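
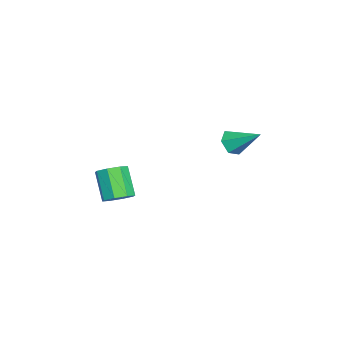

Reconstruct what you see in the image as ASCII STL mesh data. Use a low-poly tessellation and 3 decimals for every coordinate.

solid 
facet normal -0.274 -0.779 -0.564
outer loop
vertex 2.845 2.91 0.497
vertex 2.495 3.225 0.232
vertex 3.003 3.175 0.054
endloop
endfacet
facet normal 0.954 -0.097 0.282
outer loop
vertex 2.845 2.91 0.497
vertex 3.003 3.175 0.054
vertex 2.845 4.215 0.948
endloop
endfacet
facet normal -0.275 -0.778 -0.565
outer loop
vertex 3.003 3.175 0.054
vertex 2.495 3.225 0.232
vertex 2.653 3.491 -0.211
endloop
endfacet
facet normal 0.762 0.485 -0.429
outer loop
vertex 3.003 3.175 0.054
vertex 2.653 3.491 -0.211
vertex 2.845 4.215 0.948
endloop
endfacet
facet normal -0.275 -0.778 -0.565
outer loop
vertex 2.653 3.491 -0.211
vertex 2.495 3.225 0.232
vertex 2.146 3.541 -0.033
endloop
endfacet
facet normal -0.097 0.851 -0.516
outer loop
vertex 2.653 3.491 -0.211
vertex 2.146 3.541 -0.033
vertex 2.845 4.215 0.948
endloop
endfacet
facet normal -0.276 -0.778 -0.564
outer loop
vertex 2.146 3.541 -0.033
vertex 2.495 3.225 0.232
vertex 1.988 3.276 0.41
endloop
endfacet
facet normal -0.764 0.636 0.108
outer loop
vertex 2.146 3.541 -0.033
vertex 1.988 3.276 0.41
vertex 2.845 4.215 0.948
endloop
endfacet
facet normal -0.276 -0.778 -0.564
outer loop
vertex 1.988 3.276 0.41
vertex 2.495 3.225 0.232
vertex 2.337 2.96 0.675
endloop
endfacet
facet normal -0.573 0.054 0.818
outer loop
vertex 1.988 3.276 0.41
vertex 2.337 2.96 0.675
vertex 2.845 4.215 0.948
endloop
endfacet
facet normal -0.274 -0.779 -0.564
outer loop
vertex 2.337 2.96 0.675
vertex 2.495 3.225 0.232
vertex 2.845 2.91 0.497
endloop
endfacet
facet normal 0.286 -0.313 0.906
outer loop
vertex 2.337 2.96 0.675
vertex 2.845 2.91 0.497
vertex 2.845 4.215 0.948
endloop
endfacet
facet normal 0.563 0.298 -0.771
outer loop
vertex 3.687 -0.1 -1.969
vertex 3.392 -0.453 -2.321
vertex 3.334 0.098 -2.15
endloop
endfacet
facet normal 0.222 0.843 0.490
outer loop
vertex 3.687 -0.1 -1.969
vertex 3.334 0.098 -2.15
vertex 2.983 -0.474 -1.006
endloop
endfacet
facet normal 0.222 0.843 0.490
outer loop
vertex 2.983 -0.474 -1.006
vertex 3.334 0.098 -2.15
vertex 2.63 -0.276 -1.187
endloop
endfacet
facet normal -0.563 -0.300 0.770
outer loop
vertex 2.983 -0.474 -1.006
vertex 2.63 -0.276 -1.187
vertex 2.688 -0.827 -1.359
endloop
endfacet
facet normal 0.563 0.298 -0.771
outer loop
vertex 3.334 0.098 -2.15
vertex 3.392 -0.453 -2.321
vertex 3.014 -0.027 -2.432
endloop
endfacet
facet normal -0.406 0.912 0.057
outer loop
vertex 3.334 0.098 -2.15
vertex 3.014 -0.027 -2.432
vertex 2.63 -0.276 -1.187
endloop
endfacet
facet normal -0.406 0.912 0.057
outer loop
vertex 2.63 -0.276 -1.187
vertex 3.014 -0.027 -2.432
vertex 2.31 -0.401 -1.469
endloop
endfacet
facet normal -0.562 -0.300 0.771
outer loop
vertex 2.63 -0.276 -1.187
vertex 2.31 -0.401 -1.469
vertex 2.688 -0.827 -1.359
endloop
endfacet
facet normal 0.563 0.299 -0.771
outer loop
vertex 3.014 -0.027 -2.432
vertex 3.392 -0.453 -2.321
vertex 2.916 -0.402 -2.649
endloop
endfacet
facet normal -0.796 0.445 -0.409
outer loop
vertex 3.014 -0.027 -2.432
vertex 2.916 -0.402 -2.649
vertex 2.31 -0.401 -1.469
endloop
endfacet
facet normal -0.796 0.446 -0.409
outer loop
vertex 2.31 -0.401 -1.469
vertex 2.916 -0.402 -2.649
vertex 2.212 -0.775 -1.686
endloop
endfacet
facet normal -0.562 -0.300 0.771
outer loop
vertex 2.31 -0.401 -1.469
vertex 2.212 -0.775 -1.686
vertex 2.688 -0.827 -1.359
endloop
endfacet
facet normal 0.563 0.300 -0.770
outer loop
vertex 2.916 -0.402 -2.649
vertex 3.392 -0.453 -2.321
vertex 3.097 -0.806 -2.674
endloop
endfacet
facet normal -0.719 -0.283 -0.635
outer loop
vertex 2.916 -0.402 -2.649
vertex 3.097 -0.806 -2.674
vertex 2.212 -0.775 -1.686
endloop
endfacet
facet normal -0.719 -0.282 -0.635
outer loop
vertex 2.212 -0.775 -1.686
vertex 3.097 -0.806 -2.674
vertex 2.393 -1.18 -1.711
endloop
endfacet
facet normal -0.562 -0.299 0.771
outer loop
vertex 2.212 -0.775 -1.686
vertex 2.393 -1.18 -1.711
vertex 2.688 -0.827 -1.359
endloop
endfacet
facet normal 0.563 0.300 -0.770
outer loop
vertex 3.097 -0.806 -2.674
vertex 3.392 -0.453 -2.321
vertex 3.45 -1.004 -2.493
endloop
endfacet
facet normal -0.222 -0.843 -0.490
outer loop
vertex 3.097 -0.806 -2.674
vertex 3.45 -1.004 -2.493
vertex 2.393 -1.18 -1.711
endloop
endfacet
facet normal -0.222 -0.843 -0.490
outer loop
vertex 2.393 -1.18 -1.711
vertex 3.45 -1.004 -2.493
vertex 2.746 -1.378 -1.53
endloop
endfacet
facet normal -0.563 -0.298 0.771
outer loop
vertex 2.393 -1.18 -1.711
vertex 2.746 -1.378 -1.53
vertex 2.688 -0.827 -1.359
endloop
endfacet
facet normal 0.562 0.300 -0.771
outer loop
vertex 3.45 -1.004 -2.493
vertex 3.392 -0.453 -2.321
vertex 3.77 -0.879 -2.211
endloop
endfacet
facet normal 0.406 -0.912 -0.057
outer loop
vertex 3.45 -1.004 -2.493
vertex 3.77 -0.879 -2.211
vertex 2.746 -1.378 -1.53
endloop
endfacet
facet normal 0.406 -0.912 -0.057
outer loop
vertex 2.746 -1.378 -1.53
vertex 3.77 -0.879 -2.211
vertex 3.066 -1.253 -1.248
endloop
endfacet
facet normal -0.563 -0.298 0.771
outer loop
vertex 2.746 -1.378 -1.53
vertex 3.066 -1.253 -1.248
vertex 2.688 -0.827 -1.359
endloop
endfacet
facet normal 0.562 0.300 -0.771
outer loop
vertex 3.77 -0.879 -2.211
vertex 3.392 -0.453 -2.321
vertex 3.868 -0.505 -1.994
endloop
endfacet
facet normal 0.796 -0.446 0.409
outer loop
vertex 3.77 -0.879 -2.211
vertex 3.868 -0.505 -1.994
vertex 3.066 -1.253 -1.248
endloop
endfacet
facet normal 0.796 -0.445 0.410
outer loop
vertex 3.066 -1.253 -1.248
vertex 3.868 -0.505 -1.994
vertex 3.164 -0.878 -1.031
endloop
endfacet
facet normal -0.563 -0.299 0.771
outer loop
vertex 3.066 -1.253 -1.248
vertex 3.164 -0.878 -1.031
vertex 2.688 -0.827 -1.359
endloop
endfacet
facet normal 0.562 0.299 -0.771
outer loop
vertex 3.868 -0.505 -1.994
vertex 3.392 -0.453 -2.321
vertex 3.687 -0.1 -1.969
endloop
endfacet
facet normal 0.719 0.282 0.635
outer loop
vertex 3.868 -0.505 -1.994
vertex 3.687 -0.1 -1.969
vertex 3.164 -0.878 -1.031
endloop
endfacet
facet normal 0.719 0.283 0.635
outer loop
vertex 3.164 -0.878 -1.031
vertex 3.687 -0.1 -1.969
vertex 2.983 -0.474 -1.006
endloop
endfacet
facet normal -0.563 -0.300 0.770
outer loop
vertex 3.164 -0.878 -1.031
vertex 2.983 -0.474 -1.006
vertex 2.688 -0.827 -1.359
endloop
endfacet

endsolid


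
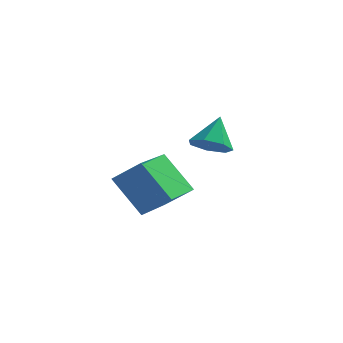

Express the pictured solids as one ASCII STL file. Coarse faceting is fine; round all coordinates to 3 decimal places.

solid 
facet normal -0.091 -0.629 -0.772
outer loop
vertex -1.284 3.621 -2.829
vertex -1.693 3.112 -2.366
vertex -1.972 3.709 -2.82
endloop
endfacet
facet normal 0.121 0.970 -0.210
outer loop
vertex -1.284 3.621 -2.829
vertex -1.972 3.709 -2.82
vertex -1.567 3.988 -1.294
endloop
endfacet
facet normal -0.091 -0.629 -0.772
outer loop
vertex -1.972 3.709 -2.82
vertex -1.693 3.112 -2.366
vertex -2.451 3.348 -2.469
endloop
endfacet
facet normal -0.596 0.803 0.012
outer loop
vertex -1.972 3.709 -2.82
vertex -2.451 3.348 -2.469
vertex -1.567 3.988 -1.294
endloop
endfacet
facet normal -0.091 -0.630 -0.772
outer loop
vertex -2.451 3.348 -2.469
vertex -1.693 3.112 -2.366
vertex -2.358 2.81 -2.041
endloop
endfacet
facet normal -0.834 0.248 0.493
outer loop
vertex -2.451 3.348 -2.469
vertex -2.358 2.81 -2.041
vertex -1.567 3.988 -1.294
endloop
endfacet
facet normal -0.091 -0.630 -0.771
outer loop
vertex -2.358 2.81 -2.041
vertex -1.693 3.112 -2.366
vertex -1.765 2.499 -1.857
endloop
endfacet
facet normal -0.413 -0.274 0.869
outer loop
vertex -2.358 2.81 -2.041
vertex -1.765 2.499 -1.857
vertex -1.567 3.988 -1.294
endloop
endfacet
facet normal -0.090 -0.630 -0.771
outer loop
vertex -1.765 2.499 -1.857
vertex -1.693 3.112 -2.366
vertex -1.118 2.651 -2.057
endloop
endfacet
facet normal 0.353 -0.372 0.859
outer loop
vertex -1.765 2.499 -1.857
vertex -1.118 2.651 -2.057
vertex -1.567 3.988 -1.294
endloop
endfacet
facet normal -0.091 -0.630 -0.771
outer loop
vertex -1.118 2.651 -2.057
vertex -1.693 3.112 -2.366
vertex -0.904 3.15 -2.49
endloop
endfacet
facet normal 0.883 0.029 0.469
outer loop
vertex -1.118 2.651 -2.057
vertex -0.904 3.15 -2.49
vertex -1.567 3.988 -1.294
endloop
endfacet
facet normal -0.091 -0.629 -0.772
outer loop
vertex -0.904 3.15 -2.49
vertex -1.693 3.112 -2.366
vertex -1.284 3.621 -2.829
endloop
endfacet
facet normal 0.780 0.625 -0.006
outer loop
vertex -0.904 3.15 -2.49
vertex -1.284 3.621 -2.829
vertex -1.567 3.988 -1.294
endloop
endfacet
facet normal -0.775 -0.004 -0.632
outer loop
vertex -3.864 -1.162 -2.417
vertex -3.622 0.717 -2.725
vertex -2.775 -1.522 -3.751
endloop
endfacet
facet normal -0.126 -0.979 0.161
outer loop
vertex -1.798 -1.517 -2.955
vertex -3.864 -1.162 -2.417
vertex -2.775 -1.522 -3.751
endloop
endfacet
facet normal -0.775 -0.004 -0.632
outer loop
vertex -2.775 -1.522 -3.751
vertex -3.622 0.717 -2.725
vertex -2.532 0.357 -4.06
endloop
endfacet
facet normal 0.619 -0.205 -0.758
outer loop
vertex -2.532 0.357 -4.06
vertex -1.798 -1.517 -2.955
vertex -2.775 -1.522 -3.751
endloop
endfacet
facet normal -0.619 0.204 0.758
outer loop
vertex -3.864 -1.162 -2.417
vertex -2.645 0.722 -1.929
vertex -3.622 0.717 -2.725
endloop
endfacet
facet normal -0.126 -0.979 0.161
outer loop
vertex -2.888 -1.157 -1.62
vertex -3.864 -1.162 -2.417
vertex -1.798 -1.517 -2.955
endloop
endfacet
facet normal -0.620 0.205 0.758
outer loop
vertex -2.888 -1.157 -1.62
vertex -2.645 0.722 -1.929
vertex -3.864 -1.162 -2.417
endloop
endfacet
facet normal 0.126 0.979 -0.161
outer loop
vertex -3.622 0.717 -2.725
vertex -2.645 0.722 -1.929
vertex -2.532 0.357 -4.06
endloop
endfacet
facet normal 0.620 -0.204 -0.758
outer loop
vertex -1.556 0.362 -3.263
vertex -1.798 -1.517 -2.955
vertex -2.532 0.357 -4.06
endloop
endfacet
facet normal 0.126 0.979 -0.161
outer loop
vertex -2.532 0.357 -4.06
vertex -2.645 0.722 -1.929
vertex -1.556 0.362 -3.263
endloop
endfacet
facet normal 0.775 0.004 0.632
outer loop
vertex -1.556 0.362 -3.263
vertex -2.888 -1.157 -1.62
vertex -1.798 -1.517 -2.955
endloop
endfacet
facet normal 0.775 0.004 0.632
outer loop
vertex -2.645 0.722 -1.929
vertex -2.888 -1.157 -1.62
vertex -1.556 0.362 -3.263
endloop
endfacet

endsolid


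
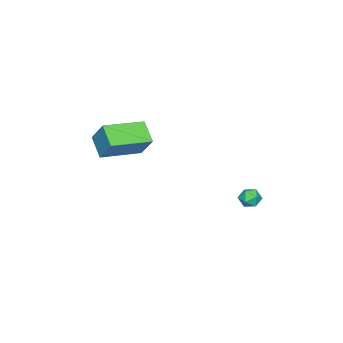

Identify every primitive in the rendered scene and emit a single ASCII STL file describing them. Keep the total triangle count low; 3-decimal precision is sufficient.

solid 
facet normal -0.798 0.587 -0.137
outer loop
vertex 2.02 -0.42 2.796
vertex 2.393 0.358 3.962
vertex 2.724 0.362 2.05
endloop
endfacet
facet normal -0.257 -0.536 -0.804
outer loop
vertex 4.407 -0.878 2.338
vertex 2.02 -0.42 2.796
vertex 2.724 0.362 2.05
endloop
endfacet
facet normal -0.798 0.587 -0.137
outer loop
vertex 2.724 0.362 2.05
vertex 2.393 0.358 3.962
vertex 3.097 1.14 3.216
endloop
endfacet
facet normal 0.546 0.606 -0.579
outer loop
vertex 3.097 1.14 3.216
vertex 4.407 -0.878 2.338
vertex 2.724 0.362 2.05
endloop
endfacet
facet normal -0.546 -0.606 0.579
outer loop
vertex 2.02 -0.42 2.796
vertex 4.076 -0.882 4.25
vertex 2.393 0.358 3.962
endloop
endfacet
facet normal -0.257 -0.536 -0.804
outer loop
vertex 3.703 -1.66 3.084
vertex 2.02 -0.42 2.796
vertex 4.407 -0.878 2.338
endloop
endfacet
facet normal -0.546 -0.606 0.579
outer loop
vertex 3.703 -1.66 3.084
vertex 4.076 -0.882 4.25
vertex 2.02 -0.42 2.796
endloop
endfacet
facet normal 0.257 0.536 0.804
outer loop
vertex 2.393 0.358 3.962
vertex 4.076 -0.882 4.25
vertex 3.097 1.14 3.216
endloop
endfacet
facet normal 0.546 0.606 -0.579
outer loop
vertex 4.78 -0.1 3.504
vertex 4.407 -0.878 2.338
vertex 3.097 1.14 3.216
endloop
endfacet
facet normal 0.257 0.536 0.804
outer loop
vertex 3.097 1.14 3.216
vertex 4.076 -0.882 4.25
vertex 4.78 -0.1 3.504
endloop
endfacet
facet normal 0.798 -0.587 0.137
outer loop
vertex 4.78 -0.1 3.504
vertex 3.703 -1.66 3.084
vertex 4.407 -0.878 2.338
endloop
endfacet
facet normal 0.798 -0.587 0.137
outer loop
vertex 4.076 -0.882 4.25
vertex 3.703 -1.66 3.084
vertex 4.78 -0.1 3.504
endloop
endfacet
facet normal -0.773 -0.630 -0.069
outer loop
vertex -2.947 3.603 -3.1
vertex -2.573 3.174 -3.373
vertex -2.636 3.183 -2.745
endloop
endfacet
facet normal -0.843 -0.202 0.499
outer loop
vertex -2.947 3.603 -3.1
vertex -2.636 3.183 -2.745
vertex -2.672 3.785 -2.562
endloop
endfacet
facet normal -0.839 0.472 0.269
outer loop
vertex -2.947 3.603 -3.1
vertex -2.672 3.785 -2.562
vertex -2.632 4.149 -3.076
endloop
endfacet
facet normal -0.767 0.462 -0.445
outer loop
vertex -2.947 3.603 -3.1
vertex -2.632 4.149 -3.076
vertex -2.57 3.77 -3.577
endloop
endfacet
facet normal -0.727 -0.219 -0.651
outer loop
vertex -2.947 3.603 -3.1
vertex -2.57 3.77 -3.577
vertex -2.573 3.174 -3.373
endloop
endfacet
facet normal -0.271 -0.295 0.916
outer loop
vertex -2.672 3.785 -2.562
vertex -2.636 3.183 -2.745
vertex -2.13 3.47 -2.503
endloop
endfacet
facet normal -0.161 -0.987 -0.002
outer loop
vertex -2.636 3.183 -2.745
vertex -2.573 3.174 -3.373
vertex -2.068 3.091 -3.004
endloop
endfacet
facet normal -0.085 -0.322 -0.943
outer loop
vertex -2.573 3.174 -3.373
vertex -2.57 3.77 -3.577
vertex -2.028 3.455 -3.518
endloop
endfacet
facet normal -0.151 0.779 -0.608
outer loop
vertex -2.57 3.77 -3.577
vertex -2.632 4.149 -3.076
vertex -2.064 4.057 -3.335
endloop
endfacet
facet normal -0.266 0.796 0.543
outer loop
vertex -2.632 4.149 -3.076
vertex -2.672 3.785 -2.562
vertex -2.127 4.066 -2.707
endloop
endfacet
facet normal 0.767 -0.462 0.445
outer loop
vertex -1.753 3.637 -2.98
vertex -2.13 3.47 -2.503
vertex -2.068 3.091 -3.004
endloop
endfacet
facet normal 0.839 -0.472 -0.269
outer loop
vertex -1.753 3.637 -2.98
vertex -2.068 3.091 -3.004
vertex -2.028 3.455 -3.518
endloop
endfacet
facet normal 0.843 0.202 -0.499
outer loop
vertex -1.753 3.637 -2.98
vertex -2.028 3.455 -3.518
vertex -2.064 4.057 -3.335
endloop
endfacet
facet normal 0.773 0.630 0.069
outer loop
vertex -1.753 3.637 -2.98
vertex -2.064 4.057 -3.335
vertex -2.127 4.066 -2.707
endloop
endfacet
facet normal 0.727 0.219 0.651
outer loop
vertex -1.753 3.637 -2.98
vertex -2.127 4.066 -2.707
vertex -2.13 3.47 -2.503
endloop
endfacet
facet normal 0.151 -0.779 0.608
outer loop
vertex -2.068 3.091 -3.004
vertex -2.13 3.47 -2.503
vertex -2.636 3.183 -2.745
endloop
endfacet
facet normal 0.266 -0.796 -0.543
outer loop
vertex -2.028 3.455 -3.518
vertex -2.068 3.091 -3.004
vertex -2.573 3.174 -3.373
endloop
endfacet
facet normal 0.271 0.295 -0.916
outer loop
vertex -2.064 4.057 -3.335
vertex -2.028 3.455 -3.518
vertex -2.57 3.77 -3.577
endloop
endfacet
facet normal 0.161 0.987 0.002
outer loop
vertex -2.127 4.066 -2.707
vertex -2.064 4.057 -3.335
vertex -2.632 4.149 -3.076
endloop
endfacet
facet normal 0.085 0.322 0.943
outer loop
vertex -2.13 3.47 -2.503
vertex -2.127 4.066 -2.707
vertex -2.672 3.785 -2.562
endloop
endfacet

endsolid


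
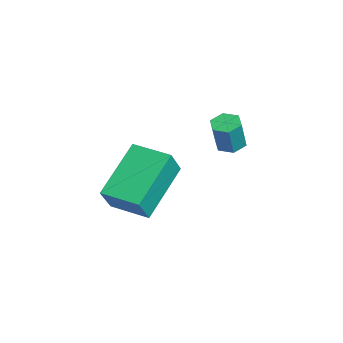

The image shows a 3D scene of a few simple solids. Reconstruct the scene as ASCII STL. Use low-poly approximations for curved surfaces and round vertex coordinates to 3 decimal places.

solid 
facet normal -0.250 0.202 -0.947
outer loop
vertex -2.534 -0.284 2.699
vertex -2.824 -0.703 2.686
vertex -3.025 -0.259 2.834
endloop
endfacet
facet normal 0.100 0.978 0.184
outer loop
vertex -2.534 -0.284 2.699
vertex -3.025 -0.259 2.834
vertex -2.247 -0.518 3.788
endloop
endfacet
facet normal 0.100 0.978 0.184
outer loop
vertex -2.247 -0.518 3.788
vertex -3.025 -0.259 2.834
vertex -2.738 -0.493 3.923
endloop
endfacet
facet normal 0.250 -0.204 0.947
outer loop
vertex -2.247 -0.518 3.788
vertex -2.738 -0.493 3.923
vertex -2.536 -0.937 3.774
endloop
endfacet
facet normal -0.250 0.202 -0.947
outer loop
vertex -3.025 -0.259 2.834
vertex -2.824 -0.703 2.686
vertex -3.315 -0.678 2.821
endloop
endfacet
facet normal -0.783 0.532 0.321
outer loop
vertex -3.025 -0.259 2.834
vertex -3.315 -0.678 2.821
vertex -2.738 -0.493 3.923
endloop
endfacet
facet normal -0.784 0.532 0.321
outer loop
vertex -2.738 -0.493 3.923
vertex -3.315 -0.678 2.821
vertex -3.028 -0.912 3.909
endloop
endfacet
facet normal 0.249 -0.204 0.947
outer loop
vertex -2.738 -0.493 3.923
vertex -3.028 -0.912 3.909
vertex -2.536 -0.937 3.774
endloop
endfacet
facet normal -0.250 0.204 -0.947
outer loop
vertex -3.315 -0.678 2.821
vertex -2.824 -0.703 2.686
vertex -3.113 -1.122 2.672
endloop
endfacet
facet normal -0.884 -0.448 0.137
outer loop
vertex -3.315 -0.678 2.821
vertex -3.113 -1.122 2.672
vertex -3.028 -0.912 3.909
endloop
endfacet
facet normal -0.884 -0.448 0.137
outer loop
vertex -3.028 -0.912 3.909
vertex -3.113 -1.122 2.672
vertex -2.826 -1.356 3.761
endloop
endfacet
facet normal 0.250 -0.202 0.947
outer loop
vertex -3.028 -0.912 3.909
vertex -2.826 -1.356 3.761
vertex -2.536 -0.937 3.774
endloop
endfacet
facet normal -0.250 0.204 -0.947
outer loop
vertex -3.113 -1.122 2.672
vertex -2.824 -0.703 2.686
vertex -2.622 -1.147 2.537
endloop
endfacet
facet normal -0.100 -0.978 -0.184
outer loop
vertex -3.113 -1.122 2.672
vertex -2.622 -1.147 2.537
vertex -2.826 -1.356 3.761
endloop
endfacet
facet normal -0.100 -0.978 -0.184
outer loop
vertex -2.826 -1.356 3.761
vertex -2.622 -1.147 2.537
vertex -2.335 -1.381 3.626
endloop
endfacet
facet normal 0.250 -0.202 0.947
outer loop
vertex -2.826 -1.356 3.761
vertex -2.335 -1.381 3.626
vertex -2.536 -0.937 3.774
endloop
endfacet
facet normal -0.249 0.204 -0.947
outer loop
vertex -2.622 -1.147 2.537
vertex -2.824 -0.703 2.686
vertex -2.332 -0.728 2.551
endloop
endfacet
facet normal 0.784 -0.532 -0.321
outer loop
vertex -2.622 -1.147 2.537
vertex -2.332 -0.728 2.551
vertex -2.335 -1.381 3.626
endloop
endfacet
facet normal 0.783 -0.532 -0.321
outer loop
vertex -2.335 -1.381 3.626
vertex -2.332 -0.728 2.551
vertex -2.045 -0.962 3.639
endloop
endfacet
facet normal 0.250 -0.202 0.947
outer loop
vertex -2.335 -1.381 3.626
vertex -2.045 -0.962 3.639
vertex -2.536 -0.937 3.774
endloop
endfacet
facet normal -0.250 0.202 -0.947
outer loop
vertex -2.332 -0.728 2.551
vertex -2.824 -0.703 2.686
vertex -2.534 -0.284 2.699
endloop
endfacet
facet normal 0.884 0.448 -0.137
outer loop
vertex -2.332 -0.728 2.551
vertex -2.534 -0.284 2.699
vertex -2.045 -0.962 3.639
endloop
endfacet
facet normal 0.884 0.448 -0.137
outer loop
vertex -2.045 -0.962 3.639
vertex -2.534 -0.284 2.699
vertex -2.247 -0.518 3.788
endloop
endfacet
facet normal 0.250 -0.204 0.947
outer loop
vertex -2.045 -0.962 3.639
vertex -2.247 -0.518 3.788
vertex -2.536 -0.937 3.774
endloop
endfacet
facet normal -0.663 -0.746 0.064
outer loop
vertex -0.16 -5.198 2.715
vertex -1.387 -4.006 3.899
vertex -0.695 -4.804 1.764
endloop
endfacet
facet normal 0.590 -0.573 -0.569
outer loop
vertex 0.167 -3.834 1.681
vertex -0.16 -5.198 2.715
vertex -0.695 -4.804 1.764
endloop
endfacet
facet normal -0.663 -0.746 0.064
outer loop
vertex -0.695 -4.804 1.764
vertex -1.387 -4.006 3.899
vertex -1.922 -3.612 2.948
endloop
endfacet
facet normal -0.461 0.340 -0.820
outer loop
vertex -1.922 -3.612 2.948
vertex 0.167 -3.834 1.681
vertex -0.695 -4.804 1.764
endloop
endfacet
facet normal 0.461 -0.340 0.820
outer loop
vertex -0.16 -5.198 2.715
vertex -0.525 -3.036 3.816
vertex -1.387 -4.006 3.899
endloop
endfacet
facet normal 0.590 -0.573 -0.569
outer loop
vertex 0.702 -4.228 2.632
vertex -0.16 -5.198 2.715
vertex 0.167 -3.834 1.681
endloop
endfacet
facet normal 0.461 -0.340 0.820
outer loop
vertex 0.702 -4.228 2.632
vertex -0.525 -3.036 3.816
vertex -0.16 -5.198 2.715
endloop
endfacet
facet normal -0.590 0.573 0.569
outer loop
vertex -1.387 -4.006 3.899
vertex -0.525 -3.036 3.816
vertex -1.922 -3.612 2.948
endloop
endfacet
facet normal -0.461 0.340 -0.820
outer loop
vertex -1.06 -2.642 2.865
vertex 0.167 -3.834 1.681
vertex -1.922 -3.612 2.948
endloop
endfacet
facet normal -0.590 0.573 0.569
outer loop
vertex -1.922 -3.612 2.948
vertex -0.525 -3.036 3.816
vertex -1.06 -2.642 2.865
endloop
endfacet
facet normal 0.663 0.746 -0.064
outer loop
vertex -1.06 -2.642 2.865
vertex 0.702 -4.228 2.632
vertex 0.167 -3.834 1.681
endloop
endfacet
facet normal 0.663 0.746 -0.064
outer loop
vertex -0.525 -3.036 3.816
vertex 0.702 -4.228 2.632
vertex -1.06 -2.642 2.865
endloop
endfacet

endsolid


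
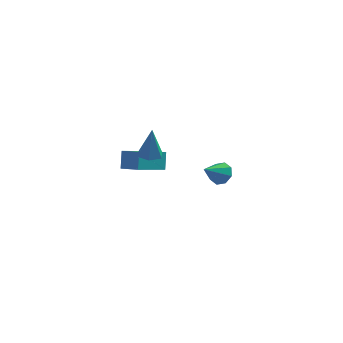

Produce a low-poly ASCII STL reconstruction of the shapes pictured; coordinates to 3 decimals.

solid 
facet normal -0.563 -0.747 0.354
outer loop
vertex -0.961 2.133 -1.67
vertex -1.778 2.613 -1.957
vertex -0.921 1.723 -2.47
endloop
endfacet
facet normal 0.825 -0.485 0.290
outer loop
vertex -0.042 2.887 -3.023
vertex -0.961 2.133 -1.67
vertex -0.921 1.723 -2.47
endloop
endfacet
facet normal -0.563 -0.747 0.354
outer loop
vertex -0.921 1.723 -2.47
vertex -1.778 2.613 -1.957
vertex -1.738 2.203 -2.757
endloop
endfacet
facet normal 0.044 -0.456 -0.889
outer loop
vertex -1.738 2.203 -2.757
vertex -0.042 2.887 -3.023
vertex -0.921 1.723 -2.47
endloop
endfacet
facet normal -0.044 0.456 0.889
outer loop
vertex -0.961 2.133 -1.67
vertex -0.899 3.777 -2.51
vertex -1.778 2.613 -1.957
endloop
endfacet
facet normal 0.825 -0.485 0.290
outer loop
vertex -0.082 3.297 -2.223
vertex -0.961 2.133 -1.67
vertex -0.042 2.887 -3.023
endloop
endfacet
facet normal -0.044 0.456 0.889
outer loop
vertex -0.082 3.297 -2.223
vertex -0.899 3.777 -2.51
vertex -0.961 2.133 -1.67
endloop
endfacet
facet normal -0.825 0.485 -0.290
outer loop
vertex -1.778 2.613 -1.957
vertex -0.899 3.777 -2.51
vertex -1.738 2.203 -2.757
endloop
endfacet
facet normal 0.044 -0.456 -0.889
outer loop
vertex -0.859 3.367 -3.31
vertex -0.042 2.887 -3.023
vertex -1.738 2.203 -2.757
endloop
endfacet
facet normal -0.825 0.485 -0.290
outer loop
vertex -1.738 2.203 -2.757
vertex -0.899 3.777 -2.51
vertex -0.859 3.367 -3.31
endloop
endfacet
facet normal 0.563 0.747 -0.354
outer loop
vertex -0.859 3.367 -3.31
vertex -0.082 3.297 -2.223
vertex -0.042 2.887 -3.023
endloop
endfacet
facet normal 0.563 0.747 -0.354
outer loop
vertex -0.899 3.777 -2.51
vertex -0.082 3.297 -2.223
vertex -0.859 3.367 -3.31
endloop
endfacet
facet normal -0.070 0.019 -0.997
outer loop
vertex 0.285 0.503 -1.017
vertex -0.21 0.714 -0.978
vertex 0.22 1.038 -1.002
endloop
endfacet
facet normal 0.963 0.110 0.247
outer loop
vertex 0.285 0.503 -1.017
vertex 0.22 1.038 -1.002
vertex -0.11 0.686 0.438
endloop
endfacet
facet normal -0.070 0.019 -0.997
outer loop
vertex 0.22 1.038 -1.002
vertex -0.21 0.714 -0.978
vertex -0.275 1.25 -0.963
endloop
endfacet
facet normal 0.395 0.867 0.303
outer loop
vertex 0.22 1.038 -1.002
vertex -0.275 1.25 -0.963
vertex -0.11 0.686 0.438
endloop
endfacet
facet normal -0.070 0.019 -0.997
outer loop
vertex -0.275 1.25 -0.963
vertex -0.21 0.714 -0.978
vertex -0.706 0.925 -0.939
endloop
endfacet
facet normal -0.547 0.752 0.367
outer loop
vertex -0.275 1.25 -0.963
vertex -0.706 0.925 -0.939
vertex -0.11 0.686 0.438
endloop
endfacet
facet normal -0.070 0.019 -0.997
outer loop
vertex -0.706 0.925 -0.939
vertex -0.21 0.714 -0.978
vertex -0.641 0.389 -0.954
endloop
endfacet
facet normal -0.918 -0.122 0.376
outer loop
vertex -0.706 0.925 -0.939
vertex -0.641 0.389 -0.954
vertex -0.11 0.686 0.438
endloop
endfacet
facet normal -0.070 0.020 -0.997
outer loop
vertex -0.641 0.389 -0.954
vertex -0.21 0.714 -0.978
vertex -0.146 0.178 -0.993
endloop
endfacet
facet normal -0.350 -0.880 0.321
outer loop
vertex -0.641 0.389 -0.954
vertex -0.146 0.178 -0.993
vertex -0.11 0.686 0.438
endloop
endfacet
facet normal -0.070 0.020 -0.997
outer loop
vertex -0.146 0.178 -0.993
vertex -0.21 0.714 -0.978
vertex 0.285 0.503 -1.017
endloop
endfacet
facet normal 0.591 -0.765 0.257
outer loop
vertex -0.146 0.178 -0.993
vertex 0.285 0.503 -1.017
vertex -0.11 0.686 0.438
endloop
endfacet
facet normal 0.493 0.681 -0.541
outer loop
vertex 3.465 -2.058 0.232
vertex 3.069 -2.062 -0.134
vertex 3.171 -1.78 0.314
endloop
endfacet
facet normal 0.240 -0.032 0.970
outer loop
vertex 3.465 -2.058 0.232
vertex 3.171 -1.78 0.314
vertex 2.551 -2.778 0.434
endloop
endfacet
facet normal 0.493 0.681 -0.541
outer loop
vertex 3.171 -1.78 0.314
vertex 3.069 -2.062 -0.134
vertex 2.817 -1.667 0.134
endloop
endfacet
facet normal -0.346 0.321 0.882
outer loop
vertex 3.171 -1.78 0.314
vertex 2.817 -1.667 0.134
vertex 2.551 -2.778 0.434
endloop
endfacet
facet normal 0.492 0.681 -0.541
outer loop
vertex 2.817 -1.667 0.134
vertex 3.069 -2.062 -0.134
vertex 2.61 -1.786 -0.204
endloop
endfacet
facet normal -0.855 0.316 0.412
outer loop
vertex 2.817 -1.667 0.134
vertex 2.61 -1.786 -0.204
vertex 2.551 -2.778 0.434
endloop
endfacet
facet normal 0.492 0.681 -0.542
outer loop
vertex 2.61 -1.786 -0.204
vertex 3.069 -2.062 -0.134
vertex 2.672 -2.067 -0.501
endloop
endfacet
facet normal -0.986 -0.046 -0.162
outer loop
vertex 2.61 -1.786 -0.204
vertex 2.672 -2.067 -0.501
vertex 2.551 -2.778 0.434
endloop
endfacet
facet normal 0.492 0.682 -0.541
outer loop
vertex 2.672 -2.067 -0.501
vertex 3.069 -2.062 -0.134
vertex 2.967 -2.345 -0.583
endloop
endfacet
facet normal -0.662 -0.553 -0.506
outer loop
vertex 2.672 -2.067 -0.501
vertex 2.967 -2.345 -0.583
vertex 2.551 -2.778 0.434
endloop
endfacet
facet normal 0.494 0.681 -0.541
outer loop
vertex 2.967 -2.345 -0.583
vertex 3.069 -2.062 -0.134
vertex 3.321 -2.458 -0.402
endloop
endfacet
facet normal -0.076 -0.906 -0.417
outer loop
vertex 2.967 -2.345 -0.583
vertex 3.321 -2.458 -0.402
vertex 2.551 -2.778 0.434
endloop
endfacet
facet normal 0.493 0.681 -0.542
outer loop
vertex 3.321 -2.458 -0.402
vertex 3.069 -2.062 -0.134
vertex 3.527 -2.339 -0.065
endloop
endfacet
facet normal 0.432 -0.900 0.054
outer loop
vertex 3.321 -2.458 -0.402
vertex 3.527 -2.339 -0.065
vertex 2.551 -2.778 0.434
endloop
endfacet
facet normal 0.493 0.681 -0.541
outer loop
vertex 3.527 -2.339 -0.065
vertex 3.069 -2.062 -0.134
vertex 3.465 -2.058 0.232
endloop
endfacet
facet normal 0.563 -0.539 0.627
outer loop
vertex 3.527 -2.339 -0.065
vertex 3.465 -2.058 0.232
vertex 2.551 -2.778 0.434
endloop
endfacet

endsolid


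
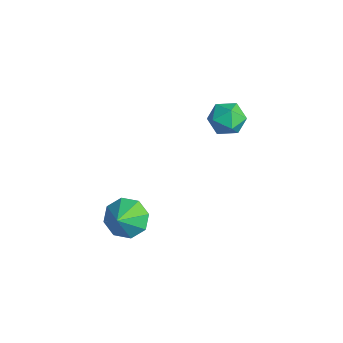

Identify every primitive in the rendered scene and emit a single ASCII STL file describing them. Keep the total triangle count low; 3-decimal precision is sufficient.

solid 
facet normal -0.559 0.536 -0.632
outer loop
vertex -0.721 -2.374 -3.963
vertex -1.421 -2.284 -3.268
vertex -0.623 -1.76 -3.529
endloop
endfacet
facet normal 0.991 -0.116 -0.060
outer loop
vertex -0.721 -2.374 -3.963
vertex -0.623 -1.76 -3.529
vertex -0.699 -2.976 -2.452
endloop
endfacet
facet normal -0.559 0.536 -0.633
outer loop
vertex -0.623 -1.76 -3.529
vertex -1.421 -2.284 -3.268
vertex -0.992 -1.453 -2.943
endloop
endfacet
facet normal 0.871 0.295 0.394
outer loop
vertex -0.623 -1.76 -3.529
vertex -0.992 -1.453 -2.943
vertex -0.699 -2.976 -2.452
endloop
endfacet
facet normal -0.560 0.536 -0.632
outer loop
vertex -0.992 -1.453 -2.943
vertex -1.421 -2.284 -3.268
vertex -1.612 -1.634 -2.547
endloop
endfacet
facet normal 0.429 0.351 0.832
outer loop
vertex -0.992 -1.453 -2.943
vertex -1.612 -1.634 -2.547
vertex -0.699 -2.976 -2.452
endloop
endfacet
facet normal -0.560 0.536 -0.632
outer loop
vertex -1.612 -1.634 -2.547
vertex -1.421 -2.284 -3.268
vertex -2.12 -2.195 -2.573
endloop
endfacet
facet normal -0.074 0.020 0.997
outer loop
vertex -1.612 -1.634 -2.547
vertex -2.12 -2.195 -2.573
vertex -0.699 -2.976 -2.452
endloop
endfacet
facet normal -0.560 0.536 -0.632
outer loop
vertex -2.12 -2.195 -2.573
vertex -1.421 -2.284 -3.268
vertex -2.219 -2.809 -3.006
endloop
endfacet
facet normal -0.344 -0.503 0.793
outer loop
vertex -2.12 -2.195 -2.573
vertex -2.219 -2.809 -3.006
vertex -0.699 -2.976 -2.452
endloop
endfacet
facet normal -0.560 0.536 -0.632
outer loop
vertex -2.219 -2.809 -3.006
vertex -1.421 -2.284 -3.268
vertex -1.85 -3.115 -3.593
endloop
endfacet
facet normal -0.223 -0.915 0.337
outer loop
vertex -2.219 -2.809 -3.006
vertex -1.85 -3.115 -3.593
vertex -0.699 -2.976 -2.452
endloop
endfacet
facet normal -0.559 0.536 -0.632
outer loop
vertex -1.85 -3.115 -3.593
vertex -1.421 -2.284 -3.268
vertex -1.23 -2.935 -3.989
endloop
endfacet
facet normal 0.217 -0.971 -0.101
outer loop
vertex -1.85 -3.115 -3.593
vertex -1.23 -2.935 -3.989
vertex -0.699 -2.976 -2.452
endloop
endfacet
facet normal -0.559 0.536 -0.632
outer loop
vertex -1.23 -2.935 -3.989
vertex -1.421 -2.284 -3.268
vertex -0.721 -2.374 -3.963
endloop
endfacet
facet normal 0.720 -0.641 -0.266
outer loop
vertex -1.23 -2.935 -3.989
vertex -0.721 -2.374 -3.963
vertex -0.699 -2.976 -2.452
endloop
endfacet
facet normal -0.267 0.176 0.948
outer loop
vertex -3.539 3.679 0.301
vertex -3.727 2.791 0.413
vertex -2.887 3.106 0.591
endloop
endfacet
facet normal 0.234 0.638 0.734
outer loop
vertex -3.539 3.679 0.301
vertex -2.887 3.106 0.591
vertex -2.689 3.748 -0.03
endloop
endfacet
facet normal -0.017 0.986 0.163
outer loop
vertex -3.539 3.679 0.301
vertex -2.689 3.748 -0.03
vertex -3.406 3.829 -0.592
endloop
endfacet
facet normal -0.672 0.740 0.024
outer loop
vertex -3.539 3.679 0.301
vertex -3.406 3.829 -0.592
vertex -4.048 3.237 -0.318
endloop
endfacet
facet normal -0.827 0.239 0.509
outer loop
vertex -3.539 3.679 0.301
vertex -4.048 3.237 -0.318
vertex -3.727 2.791 0.413
endloop
endfacet
facet normal 0.806 0.264 0.530
outer loop
vertex -2.689 3.748 -0.03
vertex -2.887 3.106 0.591
vertex -2.352 2.903 -0.122
endloop
endfacet
facet normal -0.004 -0.483 0.876
outer loop
vertex -2.887 3.106 0.591
vertex -3.727 2.791 0.413
vertex -2.994 2.311 0.152
endloop
endfacet
facet normal -0.909 -0.381 0.167
outer loop
vertex -3.727 2.791 0.413
vertex -4.048 3.237 -0.318
vertex -3.711 2.392 -0.41
endloop
endfacet
facet normal -0.659 0.429 -0.617
outer loop
vertex -4.048 3.237 -0.318
vertex -3.406 3.829 -0.592
vertex -3.513 3.034 -1.031
endloop
endfacet
facet normal 0.402 0.827 -0.393
outer loop
vertex -3.406 3.829 -0.592
vertex -2.689 3.748 -0.03
vertex -2.673 3.349 -0.853
endloop
endfacet
facet normal 0.672 -0.740 -0.024
outer loop
vertex -2.861 2.461 -0.741
vertex -2.352 2.903 -0.122
vertex -2.994 2.311 0.152
endloop
endfacet
facet normal 0.017 -0.986 -0.163
outer loop
vertex -2.861 2.461 -0.741
vertex -2.994 2.311 0.152
vertex -3.711 2.392 -0.41
endloop
endfacet
facet normal -0.234 -0.638 -0.734
outer loop
vertex -2.861 2.461 -0.741
vertex -3.711 2.392 -0.41
vertex -3.513 3.034 -1.031
endloop
endfacet
facet normal 0.267 -0.176 -0.948
outer loop
vertex -2.861 2.461 -0.741
vertex -3.513 3.034 -1.031
vertex -2.673 3.349 -0.853
endloop
endfacet
facet normal 0.827 -0.239 -0.509
outer loop
vertex -2.861 2.461 -0.741
vertex -2.673 3.349 -0.853
vertex -2.352 2.903 -0.122
endloop
endfacet
facet normal 0.659 -0.429 0.617
outer loop
vertex -2.994 2.311 0.152
vertex -2.352 2.903 -0.122
vertex -2.887 3.106 0.591
endloop
endfacet
facet normal -0.402 -0.827 0.393
outer loop
vertex -3.711 2.392 -0.41
vertex -2.994 2.311 0.152
vertex -3.727 2.791 0.413
endloop
endfacet
facet normal -0.806 -0.264 -0.530
outer loop
vertex -3.513 3.034 -1.031
vertex -3.711 2.392 -0.41
vertex -4.048 3.237 -0.318
endloop
endfacet
facet normal 0.004 0.483 -0.876
outer loop
vertex -2.673 3.349 -0.853
vertex -3.513 3.034 -1.031
vertex -3.406 3.829 -0.592
endloop
endfacet
facet normal 0.909 0.381 -0.167
outer loop
vertex -2.352 2.903 -0.122
vertex -2.673 3.349 -0.853
vertex -2.689 3.748 -0.03
endloop
endfacet

endsolid


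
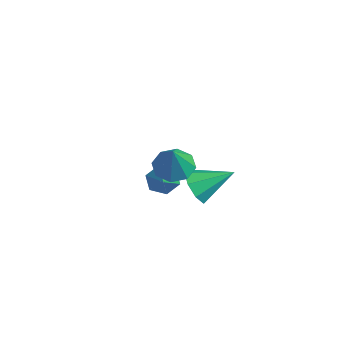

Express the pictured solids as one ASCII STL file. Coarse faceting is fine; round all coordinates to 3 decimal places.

solid 
facet normal -0.460 0.251 -0.852
outer loop
vertex 3.398 0.437 0.741
vertex 2.937 -0.252 0.787
vertex 2.857 0.528 1.06
endloop
endfacet
facet normal 0.424 0.752 0.505
outer loop
vertex 3.398 0.437 0.741
vertex 2.857 0.528 1.06
vertex 3.663 -0.648 2.133
endloop
endfacet
facet normal -0.460 0.251 -0.852
outer loop
vertex 2.857 0.528 1.06
vertex 2.937 -0.252 0.787
vertex 2.362 0.163 1.22
endloop
endfacet
facet normal -0.182 0.592 0.785
outer loop
vertex 2.857 0.528 1.06
vertex 2.362 0.163 1.22
vertex 3.663 -0.648 2.133
endloop
endfacet
facet normal -0.460 0.251 -0.852
outer loop
vertex 2.362 0.163 1.22
vertex 2.937 -0.252 0.787
vertex 2.204 -0.445 1.126
endloop
endfacet
facet normal -0.566 0.020 0.824
outer loop
vertex 2.362 0.163 1.22
vertex 2.204 -0.445 1.126
vertex 3.663 -0.648 2.133
endloop
endfacet
facet normal -0.460 0.251 -0.852
outer loop
vertex 2.204 -0.445 1.126
vertex 2.937 -0.252 0.787
vertex 2.475 -0.94 0.834
endloop
endfacet
facet normal -0.500 -0.626 0.598
outer loop
vertex 2.204 -0.445 1.126
vertex 2.475 -0.94 0.834
vertex 3.663 -0.648 2.133
endloop
endfacet
facet normal -0.461 0.251 -0.851
outer loop
vertex 2.475 -0.94 0.834
vertex 2.937 -0.252 0.787
vertex 3.016 -1.031 0.514
endloop
endfacet
facet normal -0.022 -0.971 0.239
outer loop
vertex 2.475 -0.94 0.834
vertex 3.016 -1.031 0.514
vertex 3.663 -0.648 2.133
endloop
endfacet
facet normal -0.459 0.252 -0.852
outer loop
vertex 3.016 -1.031 0.514
vertex 2.937 -0.252 0.787
vertex 3.511 -0.666 0.355
endloop
endfacet
facet normal 0.584 -0.811 -0.042
outer loop
vertex 3.016 -1.031 0.514
vertex 3.511 -0.666 0.355
vertex 3.663 -0.648 2.133
endloop
endfacet
facet normal -0.460 0.251 -0.852
outer loop
vertex 3.511 -0.666 0.355
vertex 2.937 -0.252 0.787
vertex 3.669 -0.058 0.449
endloop
endfacet
facet normal 0.968 -0.239 -0.080
outer loop
vertex 3.511 -0.666 0.355
vertex 3.669 -0.058 0.449
vertex 3.663 -0.648 2.133
endloop
endfacet
facet normal -0.460 0.251 -0.852
outer loop
vertex 3.669 -0.058 0.449
vertex 2.937 -0.252 0.787
vertex 3.398 0.437 0.741
endloop
endfacet
facet normal 0.901 0.407 0.146
outer loop
vertex 3.669 -0.058 0.449
vertex 3.398 0.437 0.741
vertex 3.663 -0.648 2.133
endloop
endfacet
facet normal -0.380 -0.783 -0.492
outer loop
vertex 1.866 1.543 -2.671
vertex 1.147 1.564 -2.148
vertex 1.373 1.94 -2.922
endloop
endfacet
facet normal 0.684 0.535 -0.496
outer loop
vertex 1.866 1.543 -2.671
vertex 1.373 1.94 -2.922
vertex 1.793 2.896 -1.312
endloop
endfacet
facet normal -0.381 -0.783 -0.492
outer loop
vertex 1.373 1.94 -2.922
vertex 1.147 1.564 -2.148
vertex 0.748 2.117 -2.72
endloop
endfacet
facet normal 0.072 0.849 -0.523
outer loop
vertex 1.373 1.94 -2.922
vertex 0.748 2.117 -2.72
vertex 1.793 2.896 -1.312
endloop
endfacet
facet normal -0.380 -0.783 -0.492
outer loop
vertex 0.748 2.117 -2.72
vertex 1.147 1.564 -2.148
vertex 0.355 1.97 -2.183
endloop
endfacet
facet normal -0.486 0.866 -0.119
outer loop
vertex 0.748 2.117 -2.72
vertex 0.355 1.97 -2.183
vertex 1.793 2.896 -1.312
endloop
endfacet
facet normal -0.380 -0.784 -0.491
outer loop
vertex 0.355 1.97 -2.183
vertex 1.147 1.564 -2.148
vertex 0.427 1.586 -1.625
endloop
endfacet
facet normal -0.662 0.575 0.481
outer loop
vertex 0.355 1.97 -2.183
vertex 0.427 1.586 -1.625
vertex 1.793 2.896 -1.312
endloop
endfacet
facet normal -0.381 -0.783 -0.491
outer loop
vertex 0.427 1.586 -1.625
vertex 1.147 1.564 -2.148
vertex 0.92 1.189 -1.374
endloop
endfacet
facet normal -0.352 0.147 0.924
outer loop
vertex 0.427 1.586 -1.625
vertex 0.92 1.189 -1.374
vertex 1.793 2.896 -1.312
endloop
endfacet
facet normal -0.381 -0.783 -0.491
outer loop
vertex 0.92 1.189 -1.374
vertex 1.147 1.564 -2.148
vertex 1.546 1.011 -1.576
endloop
endfacet
facet normal 0.259 -0.167 0.951
outer loop
vertex 0.92 1.189 -1.374
vertex 1.546 1.011 -1.576
vertex 1.793 2.896 -1.312
endloop
endfacet
facet normal -0.380 -0.783 -0.492
outer loop
vertex 1.546 1.011 -1.576
vertex 1.147 1.564 -2.148
vertex 1.938 1.158 -2.113
endloop
endfacet
facet normal 0.817 -0.184 0.546
outer loop
vertex 1.546 1.011 -1.576
vertex 1.938 1.158 -2.113
vertex 1.793 2.896 -1.312
endloop
endfacet
facet normal -0.380 -0.783 -0.491
outer loop
vertex 1.938 1.158 -2.113
vertex 1.147 1.564 -2.148
vertex 1.866 1.543 -2.671
endloop
endfacet
facet normal 0.993 0.108 -0.054
outer loop
vertex 1.938 1.158 -2.113
vertex 1.866 1.543 -2.671
vertex 1.793 2.896 -1.312
endloop
endfacet
facet normal -0.772 0.352 -0.529
outer loop
vertex -1.478 2.173 -3.911
vertex -1.874 1.59 -3.721
vertex -1.885 2.19 -3.306
endloop
endfacet
facet normal 0.530 0.779 0.335
outer loop
vertex -1.478 2.173 -3.911
vertex -1.885 2.19 -3.306
vertex -0.386 0.91 -2.699
endloop
endfacet
facet normal -0.771 0.353 -0.530
outer loop
vertex -1.885 2.19 -3.306
vertex -1.874 1.59 -3.721
vertex -2.282 1.608 -3.116
endloop
endfacet
facet normal -0.074 0.355 0.932
outer loop
vertex -1.885 2.19 -3.306
vertex -2.282 1.608 -3.116
vertex -0.386 0.91 -2.699
endloop
endfacet
facet normal -0.771 0.353 -0.530
outer loop
vertex -2.282 1.608 -3.116
vertex -1.874 1.59 -3.721
vertex -2.271 1.008 -3.531
endloop
endfacet
facet normal -0.364 -0.534 0.763
outer loop
vertex -2.282 1.608 -3.116
vertex -2.271 1.008 -3.531
vertex -0.386 0.91 -2.699
endloop
endfacet
facet normal -0.771 0.353 -0.530
outer loop
vertex -2.271 1.008 -3.531
vertex -1.874 1.59 -3.721
vertex -1.863 0.99 -4.137
endloop
endfacet
facet normal -0.050 -0.999 -0.004
outer loop
vertex -2.271 1.008 -3.531
vertex -1.863 0.99 -4.137
vertex -0.386 0.91 -2.699
endloop
endfacet
facet normal -0.772 0.352 -0.529
outer loop
vertex -1.863 0.99 -4.137
vertex -1.874 1.59 -3.721
vertex -1.467 1.573 -4.327
endloop
endfacet
facet normal 0.555 -0.573 -0.602
outer loop
vertex -1.863 0.99 -4.137
vertex -1.467 1.573 -4.327
vertex -0.386 0.91 -2.699
endloop
endfacet
facet normal -0.772 0.352 -0.529
outer loop
vertex -1.467 1.573 -4.327
vertex -1.874 1.59 -3.721
vertex -1.478 2.173 -3.911
endloop
endfacet
facet normal 0.845 0.315 -0.432
outer loop
vertex -1.467 1.573 -4.327
vertex -1.478 2.173 -3.911
vertex -0.386 0.91 -2.699
endloop
endfacet

endsolid


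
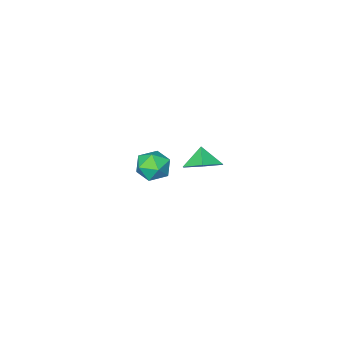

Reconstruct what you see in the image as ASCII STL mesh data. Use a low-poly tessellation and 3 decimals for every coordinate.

solid 
facet normal 0.314 0.573 -0.757
outer loop
vertex 0.637 3.118 1.774
vertex -0.379 3.322 1.507
vertex 0.13 3.959 2.2
endloop
endfacet
facet normal 0.424 -0.193 0.885
outer loop
vertex 0.637 3.118 1.774
vertex 0.13 3.959 2.2
vertex -0.721 2.698 2.333
endloop
endfacet
facet normal 0.314 0.573 -0.757
outer loop
vertex 0.13 3.959 2.2
vertex -0.379 3.322 1.507
vertex -0.886 4.163 1.933
endloop
endfacet
facet normal -0.202 0.237 0.950
outer loop
vertex 0.13 3.959 2.2
vertex -0.886 4.163 1.933
vertex -0.721 2.698 2.333
endloop
endfacet
facet normal 0.314 0.573 -0.757
outer loop
vertex -0.886 4.163 1.933
vertex -0.379 3.322 1.507
vertex -1.395 3.526 1.24
endloop
endfacet
facet normal -0.829 0.058 0.556
outer loop
vertex -0.886 4.163 1.933
vertex -1.395 3.526 1.24
vertex -0.721 2.698 2.333
endloop
endfacet
facet normal 0.314 0.572 -0.758
outer loop
vertex -1.395 3.526 1.24
vertex -0.379 3.322 1.507
vertex -0.888 2.685 0.815
endloop
endfacet
facet normal -0.830 -0.549 0.096
outer loop
vertex -1.395 3.526 1.24
vertex -0.888 2.685 0.815
vertex -0.721 2.698 2.333
endloop
endfacet
facet normal 0.313 0.573 -0.758
outer loop
vertex -0.888 2.685 0.815
vertex -0.379 3.322 1.507
vertex 0.128 2.481 1.081
endloop
endfacet
facet normal -0.205 -0.978 0.031
outer loop
vertex -0.888 2.685 0.815
vertex 0.128 2.481 1.081
vertex -0.721 2.698 2.333
endloop
endfacet
facet normal 0.314 0.573 -0.757
outer loop
vertex 0.128 2.481 1.081
vertex -0.379 3.322 1.507
vertex 0.637 3.118 1.774
endloop
endfacet
facet normal 0.423 -0.800 0.425
outer loop
vertex 0.128 2.481 1.081
vertex 0.637 3.118 1.774
vertex -0.721 2.698 2.333
endloop
endfacet
facet normal -0.514 0.025 0.857
outer loop
vertex -2.738 -2.577 -2.943
vertex -2.692 -3.605 -2.886
vertex -1.951 -3.031 -2.458
endloop
endfacet
facet normal -0.124 0.616 0.778
outer loop
vertex -2.738 -2.577 -2.943
vertex -1.951 -3.031 -2.458
vertex -1.78 -2.222 -3.072
endloop
endfacet
facet normal -0.322 0.931 0.169
outer loop
vertex -2.738 -2.577 -2.943
vertex -1.78 -2.222 -3.072
vertex -2.415 -2.295 -3.88
endloop
endfacet
facet normal -0.836 0.534 -0.127
outer loop
vertex -2.738 -2.577 -2.943
vertex -2.415 -2.295 -3.88
vertex -2.979 -3.15 -3.765
endloop
endfacet
facet normal -0.954 -0.026 0.298
outer loop
vertex -2.738 -2.577 -2.943
vertex -2.979 -3.15 -3.765
vertex -2.692 -3.605 -2.886
endloop
endfacet
facet normal 0.560 0.423 0.713
outer loop
vertex -1.78 -2.222 -3.072
vertex -1.951 -3.031 -2.458
vertex -1.141 -3.03 -3.095
endloop
endfacet
facet normal -0.072 -0.535 0.842
outer loop
vertex -1.951 -3.031 -2.458
vertex -2.692 -3.605 -2.886
vertex -1.705 -3.885 -2.98
endloop
endfacet
facet normal -0.784 -0.618 -0.064
outer loop
vertex -2.692 -3.605 -2.886
vertex -2.979 -3.15 -3.765
vertex -2.34 -3.958 -3.788
endloop
endfacet
facet normal -0.592 0.289 -0.752
outer loop
vertex -2.979 -3.15 -3.765
vertex -2.415 -2.295 -3.88
vertex -2.169 -3.149 -4.402
endloop
endfacet
facet normal 0.239 0.932 -0.272
outer loop
vertex -2.415 -2.295 -3.88
vertex -1.78 -2.222 -3.072
vertex -1.428 -2.575 -3.974
endloop
endfacet
facet normal 0.836 -0.534 0.127
outer loop
vertex -1.382 -3.603 -3.917
vertex -1.141 -3.03 -3.095
vertex -1.705 -3.885 -2.98
endloop
endfacet
facet normal 0.322 -0.931 -0.169
outer loop
vertex -1.382 -3.603 -3.917
vertex -1.705 -3.885 -2.98
vertex -2.34 -3.958 -3.788
endloop
endfacet
facet normal 0.124 -0.616 -0.778
outer loop
vertex -1.382 -3.603 -3.917
vertex -2.34 -3.958 -3.788
vertex -2.169 -3.149 -4.402
endloop
endfacet
facet normal 0.514 -0.025 -0.857
outer loop
vertex -1.382 -3.603 -3.917
vertex -2.169 -3.149 -4.402
vertex -1.428 -2.575 -3.974
endloop
endfacet
facet normal 0.954 0.026 -0.298
outer loop
vertex -1.382 -3.603 -3.917
vertex -1.428 -2.575 -3.974
vertex -1.141 -3.03 -3.095
endloop
endfacet
facet normal 0.592 -0.289 0.752
outer loop
vertex -1.705 -3.885 -2.98
vertex -1.141 -3.03 -3.095
vertex -1.951 -3.031 -2.458
endloop
endfacet
facet normal -0.239 -0.932 0.272
outer loop
vertex -2.34 -3.958 -3.788
vertex -1.705 -3.885 -2.98
vertex -2.692 -3.605 -2.886
endloop
endfacet
facet normal -0.560 -0.423 -0.713
outer loop
vertex -2.169 -3.149 -4.402
vertex -2.34 -3.958 -3.788
vertex -2.979 -3.15 -3.765
endloop
endfacet
facet normal 0.072 0.535 -0.842
outer loop
vertex -1.428 -2.575 -3.974
vertex -2.169 -3.149 -4.402
vertex -2.415 -2.295 -3.88
endloop
endfacet
facet normal 0.784 0.618 0.064
outer loop
vertex -1.141 -3.03 -3.095
vertex -1.428 -2.575 -3.974
vertex -1.78 -2.222 -3.072
endloop
endfacet

endsolid


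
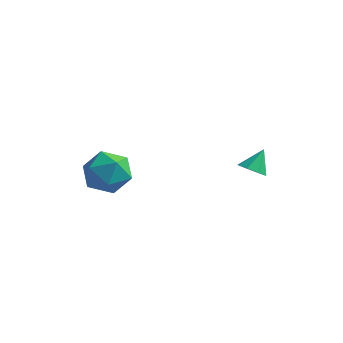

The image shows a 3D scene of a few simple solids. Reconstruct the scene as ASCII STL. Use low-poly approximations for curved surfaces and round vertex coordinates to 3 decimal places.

solid 
facet normal -0.154 -0.645 -0.749
outer loop
vertex 2.045 3.403 -1.902
vertex 1.59 3.07 -1.522
vertex 1.562 3.588 -1.962
endloop
endfacet
facet normal 0.373 0.901 -0.223
outer loop
vertex 2.045 3.403 -1.902
vertex 1.562 3.588 -1.962
vertex 1.77 3.83 -0.638
endloop
endfacet
facet normal -0.152 -0.645 -0.749
outer loop
vertex 1.562 3.588 -1.962
vertex 1.59 3.07 -1.522
vertex 1.096 3.469 -1.765
endloop
endfacet
facet normal -0.295 0.947 -0.127
outer loop
vertex 1.562 3.588 -1.962
vertex 1.096 3.469 -1.765
vertex 1.77 3.83 -0.638
endloop
endfacet
facet normal -0.152 -0.645 -0.749
outer loop
vertex 1.096 3.469 -1.765
vertex 1.59 3.07 -1.522
vertex 0.918 3.116 -1.425
endloop
endfacet
facet normal -0.747 0.617 0.249
outer loop
vertex 1.096 3.469 -1.765
vertex 0.918 3.116 -1.425
vertex 1.77 3.83 -0.638
endloop
endfacet
facet normal -0.152 -0.645 -0.749
outer loop
vertex 0.918 3.116 -1.425
vertex 1.59 3.07 -1.522
vertex 1.135 2.737 -1.143
endloop
endfacet
facet normal -0.719 0.100 0.688
outer loop
vertex 0.918 3.116 -1.425
vertex 1.135 2.737 -1.143
vertex 1.77 3.83 -0.638
endloop
endfacet
facet normal -0.153 -0.644 -0.749
outer loop
vertex 1.135 2.737 -1.143
vertex 1.59 3.07 -1.522
vertex 1.617 2.552 -1.082
endloop
endfacet
facet normal -0.230 -0.295 0.927
outer loop
vertex 1.135 2.737 -1.143
vertex 1.617 2.552 -1.082
vertex 1.77 3.83 -0.638
endloop
endfacet
facet normal -0.153 -0.644 -0.749
outer loop
vertex 1.617 2.552 -1.082
vertex 1.59 3.07 -1.522
vertex 2.084 2.671 -1.28
endloop
endfacet
facet normal 0.439 -0.341 0.831
outer loop
vertex 1.617 2.552 -1.082
vertex 2.084 2.671 -1.28
vertex 1.77 3.83 -0.638
endloop
endfacet
facet normal -0.153 -0.644 -0.749
outer loop
vertex 2.084 2.671 -1.28
vertex 1.59 3.07 -1.522
vertex 2.261 3.023 -1.619
endloop
endfacet
facet normal 0.891 -0.010 0.454
outer loop
vertex 2.084 2.671 -1.28
vertex 2.261 3.023 -1.619
vertex 1.77 3.83 -0.638
endloop
endfacet
facet normal -0.153 -0.645 -0.749
outer loop
vertex 2.261 3.023 -1.619
vertex 1.59 3.07 -1.522
vertex 2.045 3.403 -1.902
endloop
endfacet
facet normal 0.864 0.504 0.018
outer loop
vertex 2.261 3.023 -1.619
vertex 2.045 3.403 -1.902
vertex 1.77 3.83 -0.638
endloop
endfacet
facet normal -0.207 0.795 0.570
outer loop
vertex -2.896 -1.092 0.243
vertex -2.778 -1.717 1.158
vertex -1.898 -1.182 0.731
endloop
endfacet
facet normal 0.108 0.993 -0.038
outer loop
vertex -2.896 -1.092 0.243
vertex -1.898 -1.182 0.731
vertex -1.98 -1.216 -0.38
endloop
endfacet
facet normal -0.292 0.760 -0.580
outer loop
vertex -2.896 -1.092 0.243
vertex -1.98 -1.216 -0.38
vertex -2.911 -1.772 -0.64
endloop
endfacet
facet normal -0.855 0.418 -0.307
outer loop
vertex -2.896 -1.092 0.243
vertex -2.911 -1.772 -0.64
vertex -3.404 -2.082 0.31
endloop
endfacet
facet normal -0.803 0.439 0.404
outer loop
vertex -2.896 -1.092 0.243
vertex -3.404 -2.082 0.31
vertex -2.778 -1.717 1.158
endloop
endfacet
facet normal 0.742 0.666 -0.075
outer loop
vertex -1.98 -1.216 -0.38
vertex -1.898 -1.182 0.731
vertex -1.296 -1.918 0.15
endloop
endfacet
facet normal 0.232 0.345 0.910
outer loop
vertex -1.898 -1.182 0.731
vertex -2.778 -1.717 1.158
vertex -1.789 -2.228 1.1
endloop
endfacet
facet normal -0.733 -0.231 0.640
outer loop
vertex -2.778 -1.717 1.158
vertex -3.404 -2.082 0.31
vertex -2.72 -2.784 0.84
endloop
endfacet
facet normal -0.818 -0.265 -0.511
outer loop
vertex -3.404 -2.082 0.31
vertex -2.911 -1.772 -0.64
vertex -2.802 -2.818 -0.271
endloop
endfacet
facet normal 0.093 0.289 -0.953
outer loop
vertex -2.911 -1.772 -0.64
vertex -1.98 -1.216 -0.38
vertex -1.922 -2.283 -0.698
endloop
endfacet
facet normal 0.855 -0.418 0.307
outer loop
vertex -1.804 -2.908 0.217
vertex -1.296 -1.918 0.15
vertex -1.789 -2.228 1.1
endloop
endfacet
facet normal 0.292 -0.760 0.580
outer loop
vertex -1.804 -2.908 0.217
vertex -1.789 -2.228 1.1
vertex -2.72 -2.784 0.84
endloop
endfacet
facet normal -0.108 -0.993 0.038
outer loop
vertex -1.804 -2.908 0.217
vertex -2.72 -2.784 0.84
vertex -2.802 -2.818 -0.271
endloop
endfacet
facet normal 0.207 -0.795 -0.570
outer loop
vertex -1.804 -2.908 0.217
vertex -2.802 -2.818 -0.271
vertex -1.922 -2.283 -0.698
endloop
endfacet
facet normal 0.803 -0.439 -0.404
outer loop
vertex -1.804 -2.908 0.217
vertex -1.922 -2.283 -0.698
vertex -1.296 -1.918 0.15
endloop
endfacet
facet normal 0.818 0.265 0.511
outer loop
vertex -1.789 -2.228 1.1
vertex -1.296 -1.918 0.15
vertex -1.898 -1.182 0.731
endloop
endfacet
facet normal -0.093 -0.289 0.953
outer loop
vertex -2.72 -2.784 0.84
vertex -1.789 -2.228 1.1
vertex -2.778 -1.717 1.158
endloop
endfacet
facet normal -0.742 -0.666 0.075
outer loop
vertex -2.802 -2.818 -0.271
vertex -2.72 -2.784 0.84
vertex -3.404 -2.082 0.31
endloop
endfacet
facet normal -0.232 -0.345 -0.910
outer loop
vertex -1.922 -2.283 -0.698
vertex -2.802 -2.818 -0.271
vertex -2.911 -1.772 -0.64
endloop
endfacet
facet normal 0.733 0.231 -0.640
outer loop
vertex -1.296 -1.918 0.15
vertex -1.922 -2.283 -0.698
vertex -1.98 -1.216 -0.38
endloop
endfacet

endsolid


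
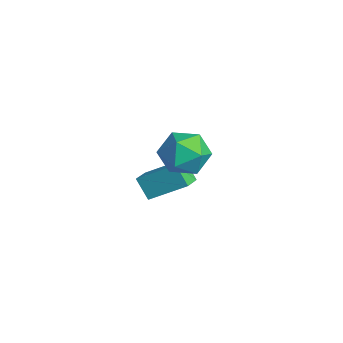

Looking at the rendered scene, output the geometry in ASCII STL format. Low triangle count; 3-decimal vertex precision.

solid 
facet normal -0.697 0.633 -0.337
outer loop
vertex -4.845 -1.813 -1.926
vertex -3.961 -0.233 -0.785
vertex -4.089 -1.514 -2.927
endloop
endfacet
facet normal -0.413 -0.738 -0.533
outer loop
vertex -3.239 -2.287 -2.515
vertex -4.845 -1.813 -1.926
vertex -4.089 -1.514 -2.927
endloop
endfacet
facet normal -0.696 0.634 -0.337
outer loop
vertex -4.089 -1.514 -2.927
vertex -3.961 -0.233 -0.785
vertex -3.204 0.066 -1.786
endloop
endfacet
facet normal 0.587 0.232 -0.776
outer loop
vertex -3.204 0.066 -1.786
vertex -3.239 -2.287 -2.515
vertex -4.089 -1.514 -2.927
endloop
endfacet
facet normal -0.587 -0.232 0.776
outer loop
vertex -4.845 -1.813 -1.926
vertex -3.111 -1.006 -0.373
vertex -3.961 -0.233 -0.785
endloop
endfacet
facet normal -0.413 -0.738 -0.533
outer loop
vertex -3.996 -2.586 -1.514
vertex -4.845 -1.813 -1.926
vertex -3.239 -2.287 -2.515
endloop
endfacet
facet normal -0.587 -0.231 0.776
outer loop
vertex -3.996 -2.586 -1.514
vertex -3.111 -1.006 -0.373
vertex -4.845 -1.813 -1.926
endloop
endfacet
facet normal 0.413 0.738 0.533
outer loop
vertex -3.961 -0.233 -0.785
vertex -3.111 -1.006 -0.373
vertex -3.204 0.066 -1.786
endloop
endfacet
facet normal 0.587 0.232 -0.776
outer loop
vertex -2.355 -0.707 -1.374
vertex -3.239 -2.287 -2.515
vertex -3.204 0.066 -1.786
endloop
endfacet
facet normal 0.414 0.738 0.533
outer loop
vertex -3.204 0.066 -1.786
vertex -3.111 -1.006 -0.373
vertex -2.355 -0.707 -1.374
endloop
endfacet
facet normal 0.696 -0.633 0.337
outer loop
vertex -2.355 -0.707 -1.374
vertex -3.996 -2.586 -1.514
vertex -3.239 -2.287 -2.515
endloop
endfacet
facet normal 0.697 -0.633 0.337
outer loop
vertex -3.111 -1.006 -0.373
vertex -3.996 -2.586 -1.514
vertex -2.355 -0.707 -1.374
endloop
endfacet
facet normal -0.789 0.328 -0.520
outer loop
vertex 0.347 -1.63 2.36
vertex -0.389 -2.471 2.945
vertex -0.233 -1.319 3.436
endloop
endfacet
facet normal -0.315 0.853 -0.416
outer loop
vertex 0.347 -1.63 2.36
vertex -0.233 -1.319 3.436
vertex 0.964 -0.971 3.242
endloop
endfacet
facet normal 0.307 0.647 -0.698
outer loop
vertex 0.347 -1.63 2.36
vertex 0.964 -0.971 3.242
vertex 1.548 -1.908 2.631
endloop
endfacet
facet normal 0.219 -0.005 -0.976
outer loop
vertex 0.347 -1.63 2.36
vertex 1.548 -1.908 2.631
vertex 0.712 -2.835 2.448
endloop
endfacet
facet normal -0.458 -0.202 -0.866
outer loop
vertex 0.347 -1.63 2.36
vertex 0.712 -2.835 2.448
vertex -0.389 -2.471 2.945
endloop
endfacet
facet normal -0.224 0.931 0.287
outer loop
vertex 0.964 -0.971 3.242
vertex -0.233 -1.319 3.436
vertex 0.608 -1.405 4.372
endloop
endfacet
facet normal -0.989 0.083 0.119
outer loop
vertex -0.233 -1.319 3.436
vertex -0.389 -2.471 2.945
vertex -0.228 -2.332 4.189
endloop
endfacet
facet normal -0.455 -0.774 -0.441
outer loop
vertex -0.389 -2.471 2.945
vertex 0.712 -2.835 2.448
vertex 0.356 -3.269 3.578
endloop
endfacet
facet normal 0.641 -0.456 -0.618
outer loop
vertex 0.712 -2.835 2.448
vertex 1.548 -1.908 2.631
vertex 1.553 -2.921 3.384
endloop
endfacet
facet normal 0.784 0.598 -0.168
outer loop
vertex 1.548 -1.908 2.631
vertex 0.964 -0.971 3.242
vertex 1.709 -1.769 3.875
endloop
endfacet
facet normal -0.219 0.005 0.976
outer loop
vertex 0.973 -2.61 4.46
vertex 0.608 -1.405 4.372
vertex -0.228 -2.332 4.189
endloop
endfacet
facet normal -0.307 -0.647 0.698
outer loop
vertex 0.973 -2.61 4.46
vertex -0.228 -2.332 4.189
vertex 0.356 -3.269 3.578
endloop
endfacet
facet normal 0.315 -0.853 0.416
outer loop
vertex 0.973 -2.61 4.46
vertex 0.356 -3.269 3.578
vertex 1.553 -2.921 3.384
endloop
endfacet
facet normal 0.789 -0.328 0.520
outer loop
vertex 0.973 -2.61 4.46
vertex 1.553 -2.921 3.384
vertex 1.709 -1.769 3.875
endloop
endfacet
facet normal 0.458 0.202 0.866
outer loop
vertex 0.973 -2.61 4.46
vertex 1.709 -1.769 3.875
vertex 0.608 -1.405 4.372
endloop
endfacet
facet normal -0.641 0.456 0.618
outer loop
vertex -0.228 -2.332 4.189
vertex 0.608 -1.405 4.372
vertex -0.233 -1.319 3.436
endloop
endfacet
facet normal -0.784 -0.598 0.168
outer loop
vertex 0.356 -3.269 3.578
vertex -0.228 -2.332 4.189
vertex -0.389 -2.471 2.945
endloop
endfacet
facet normal 0.224 -0.931 -0.287
outer loop
vertex 1.553 -2.921 3.384
vertex 0.356 -3.269 3.578
vertex 0.712 -2.835 2.448
endloop
endfacet
facet normal 0.989 -0.083 -0.119
outer loop
vertex 1.709 -1.769 3.875
vertex 1.553 -2.921 3.384
vertex 1.548 -1.908 2.631
endloop
endfacet
facet normal 0.455 0.774 0.441
outer loop
vertex 0.608 -1.405 4.372
vertex 1.709 -1.769 3.875
vertex 0.964 -0.971 3.242
endloop
endfacet

endsolid


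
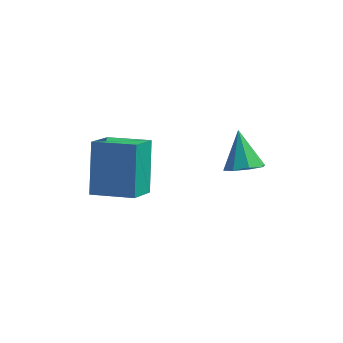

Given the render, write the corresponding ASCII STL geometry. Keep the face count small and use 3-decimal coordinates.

solid 
facet normal 0.284 -0.572 -0.769
outer loop
vertex 3.58 -0.326 -3.331
vertex 2.916 -0.695 -3.302
vertex 3.173 -0.079 -3.665
endloop
endfacet
facet normal 0.485 0.873 0.055
outer loop
vertex 3.58 -0.326 -3.331
vertex 3.173 -0.079 -3.665
vertex 2.464 0.215 -2.078
endloop
endfacet
facet normal 0.283 -0.572 -0.770
outer loop
vertex 3.173 -0.079 -3.665
vertex 2.916 -0.695 -3.302
vertex 2.616 -0.192 -3.786
endloop
endfacet
facet normal -0.142 0.960 -0.241
outer loop
vertex 3.173 -0.079 -3.665
vertex 2.616 -0.192 -3.786
vertex 2.464 0.215 -2.078
endloop
endfacet
facet normal 0.284 -0.572 -0.770
outer loop
vertex 2.616 -0.192 -3.786
vertex 2.916 -0.695 -3.302
vertex 2.234 -0.6 -3.624
endloop
endfacet
facet normal -0.754 0.621 -0.215
outer loop
vertex 2.616 -0.192 -3.786
vertex 2.234 -0.6 -3.624
vertex 2.464 0.215 -2.078
endloop
endfacet
facet normal 0.284 -0.571 -0.770
outer loop
vertex 2.234 -0.6 -3.624
vertex 2.916 -0.695 -3.302
vertex 2.252 -1.064 -3.273
endloop
endfacet
facet normal -0.991 0.052 0.120
outer loop
vertex 2.234 -0.6 -3.624
vertex 2.252 -1.064 -3.273
vertex 2.464 0.215 -2.078
endloop
endfacet
facet normal 0.284 -0.572 -0.769
outer loop
vertex 2.252 -1.064 -3.273
vertex 2.916 -0.695 -3.302
vertex 2.659 -1.311 -2.939
endloop
endfacet
facet normal -0.714 -0.411 0.567
outer loop
vertex 2.252 -1.064 -3.273
vertex 2.659 -1.311 -2.939
vertex 2.464 0.215 -2.078
endloop
endfacet
facet normal 0.286 -0.572 -0.769
outer loop
vertex 2.659 -1.311 -2.939
vertex 2.916 -0.695 -3.302
vertex 3.216 -1.197 -2.817
endloop
endfacet
facet normal -0.087 -0.498 0.863
outer loop
vertex 2.659 -1.311 -2.939
vertex 3.216 -1.197 -2.817
vertex 2.464 0.215 -2.078
endloop
endfacet
facet normal 0.285 -0.572 -0.769
outer loop
vertex 3.216 -1.197 -2.817
vertex 2.916 -0.695 -3.302
vertex 3.598 -0.789 -2.979
endloop
endfacet
facet normal 0.524 -0.159 0.837
outer loop
vertex 3.216 -1.197 -2.817
vertex 3.598 -0.789 -2.979
vertex 2.464 0.215 -2.078
endloop
endfacet
facet normal 0.285 -0.573 -0.768
outer loop
vertex 3.598 -0.789 -2.979
vertex 2.916 -0.695 -3.302
vertex 3.58 -0.326 -3.331
endloop
endfacet
facet normal 0.762 0.411 0.501
outer loop
vertex 3.598 -0.789 -2.979
vertex 3.58 -0.326 -3.331
vertex 2.464 0.215 -2.078
endloop
endfacet
facet normal -0.982 0.043 -0.184
outer loop
vertex -2.255 -2.009 -1.855
vertex -2.051 -0.812 -2.667
vertex -1.979 -3.255 -3.622
endloop
endfacet
facet normal -0.140 -0.819 0.556
outer loop
vertex -0.329 -3.328 -3.313
vertex -2.255 -2.009 -1.855
vertex -1.979 -3.255 -3.622
endloop
endfacet
facet normal -0.982 0.043 -0.184
outer loop
vertex -1.979 -3.255 -3.622
vertex -2.051 -0.812 -2.667
vertex -1.774 -2.059 -4.434
endloop
endfacet
facet normal 0.126 -0.572 -0.810
outer loop
vertex -1.774 -2.059 -4.434
vertex -0.329 -3.328 -3.313
vertex -1.979 -3.255 -3.622
endloop
endfacet
facet normal -0.127 0.572 0.811
outer loop
vertex -2.255 -2.009 -1.855
vertex -0.401 -0.885 -2.358
vertex -2.051 -0.812 -2.667
endloop
endfacet
facet normal -0.140 -0.819 0.556
outer loop
vertex -0.606 -2.081 -1.546
vertex -2.255 -2.009 -1.855
vertex -0.329 -3.328 -3.313
endloop
endfacet
facet normal -0.127 0.572 0.810
outer loop
vertex -0.606 -2.081 -1.546
vertex -0.401 -0.885 -2.358
vertex -2.255 -2.009 -1.855
endloop
endfacet
facet normal 0.140 0.819 -0.556
outer loop
vertex -2.051 -0.812 -2.667
vertex -0.401 -0.885 -2.358
vertex -1.774 -2.059 -4.434
endloop
endfacet
facet normal 0.127 -0.572 -0.811
outer loop
vertex -0.125 -2.131 -4.125
vertex -0.329 -3.328 -3.313
vertex -1.774 -2.059 -4.434
endloop
endfacet
facet normal 0.140 0.819 -0.556
outer loop
vertex -1.774 -2.059 -4.434
vertex -0.401 -0.885 -2.358
vertex -0.125 -2.131 -4.125
endloop
endfacet
facet normal 0.982 -0.043 0.184
outer loop
vertex -0.125 -2.131 -4.125
vertex -0.606 -2.081 -1.546
vertex -0.329 -3.328 -3.313
endloop
endfacet
facet normal 0.982 -0.043 0.184
outer loop
vertex -0.401 -0.885 -2.358
vertex -0.606 -2.081 -1.546
vertex -0.125 -2.131 -4.125
endloop
endfacet

endsolid


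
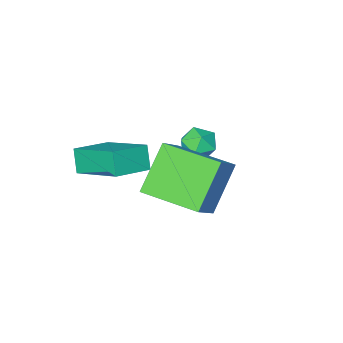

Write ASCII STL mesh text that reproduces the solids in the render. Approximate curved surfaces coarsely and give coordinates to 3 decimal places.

solid 
facet normal -0.969 -0.072 -0.238
outer loop
vertex 0.65 -3.799 0.724
vertex 0.301 -2.002 1.603
vertex 0.822 -3.357 -0.111
endloop
endfacet
facet normal 0.172 -0.885 -0.433
outer loop
vertex 2.159 -3.258 0.217
vertex 0.65 -3.799 0.724
vertex 0.822 -3.357 -0.111
endloop
endfacet
facet normal -0.969 -0.072 -0.238
outer loop
vertex 0.822 -3.357 -0.111
vertex 0.301 -2.002 1.603
vertex 0.473 -1.56 0.768
endloop
endfacet
facet normal 0.179 0.460 -0.870
outer loop
vertex 0.473 -1.56 0.768
vertex 2.159 -3.258 0.217
vertex 0.822 -3.357 -0.111
endloop
endfacet
facet normal -0.179 -0.460 0.870
outer loop
vertex 0.65 -3.799 0.724
vertex 1.638 -1.903 1.931
vertex 0.301 -2.002 1.603
endloop
endfacet
facet normal 0.172 -0.885 -0.433
outer loop
vertex 1.987 -3.7 1.052
vertex 0.65 -3.799 0.724
vertex 2.159 -3.258 0.217
endloop
endfacet
facet normal -0.179 -0.460 0.870
outer loop
vertex 1.987 -3.7 1.052
vertex 1.638 -1.903 1.931
vertex 0.65 -3.799 0.724
endloop
endfacet
facet normal -0.172 0.885 0.433
outer loop
vertex 0.301 -2.002 1.603
vertex 1.638 -1.903 1.931
vertex 0.473 -1.56 0.768
endloop
endfacet
facet normal 0.179 0.460 -0.870
outer loop
vertex 1.81 -1.461 1.096
vertex 2.159 -3.258 0.217
vertex 0.473 -1.56 0.768
endloop
endfacet
facet normal -0.172 0.885 0.433
outer loop
vertex 0.473 -1.56 0.768
vertex 1.638 -1.903 1.931
vertex 1.81 -1.461 1.096
endloop
endfacet
facet normal 0.969 0.072 0.238
outer loop
vertex 1.81 -1.461 1.096
vertex 1.987 -3.7 1.052
vertex 2.159 -3.258 0.217
endloop
endfacet
facet normal 0.969 0.072 0.238
outer loop
vertex 1.638 -1.903 1.931
vertex 1.987 -3.7 1.052
vertex 1.81 -1.461 1.096
endloop
endfacet
facet normal -0.594 -0.240 0.768
outer loop
vertex 0.069 -1.471 1.937
vertex -0.882 0.349 1.77
vertex -0.933 -2.083 0.971
endloop
endfacet
facet normal 0.461 -0.883 0.081
outer loop
vertex 0.242 -1.609 -0.55
vertex 0.069 -1.471 1.937
vertex -0.933 -2.083 0.971
endloop
endfacet
facet normal -0.594 -0.240 0.768
outer loop
vertex -0.933 -2.083 0.971
vertex -0.882 0.349 1.77
vertex -1.884 -0.264 0.804
endloop
endfacet
facet normal -0.659 -0.403 -0.635
outer loop
vertex -1.884 -0.264 0.804
vertex 0.242 -1.609 -0.55
vertex -0.933 -2.083 0.971
endloop
endfacet
facet normal 0.659 0.403 0.635
outer loop
vertex 0.069 -1.471 1.937
vertex 0.293 0.823 0.249
vertex -0.882 0.349 1.77
endloop
endfacet
facet normal 0.462 -0.883 0.081
outer loop
vertex 1.244 -0.996 0.416
vertex 0.069 -1.471 1.937
vertex 0.242 -1.609 -0.55
endloop
endfacet
facet normal 0.659 0.403 0.635
outer loop
vertex 1.244 -0.996 0.416
vertex 0.293 0.823 0.249
vertex 0.069 -1.471 1.937
endloop
endfacet
facet normal -0.462 0.883 -0.081
outer loop
vertex -0.882 0.349 1.77
vertex 0.293 0.823 0.249
vertex -1.884 -0.264 0.804
endloop
endfacet
facet normal -0.659 -0.403 -0.635
outer loop
vertex -0.709 0.211 -0.717
vertex 0.242 -1.609 -0.55
vertex -1.884 -0.264 0.804
endloop
endfacet
facet normal -0.462 0.883 -0.081
outer loop
vertex -1.884 -0.264 0.804
vertex 0.293 0.823 0.249
vertex -0.709 0.211 -0.717
endloop
endfacet
facet normal 0.594 0.240 -0.768
outer loop
vertex -0.709 0.211 -0.717
vertex 1.244 -0.996 0.416
vertex 0.242 -1.609 -0.55
endloop
endfacet
facet normal 0.594 0.240 -0.768
outer loop
vertex 0.293 0.823 0.249
vertex 1.244 -0.996 0.416
vertex -0.709 0.211 -0.717
endloop
endfacet
facet normal -0.990 -0.135 0.041
outer loop
vertex -3.166 -3.151 -0.766
vertex -3.064 -3.796 -0.426
vertex -3.132 -3.179 -0.031
endloop
endfacet
facet normal -0.827 0.559 0.060
outer loop
vertex -3.166 -3.151 -0.766
vertex -3.132 -3.179 -0.031
vertex -2.792 -2.637 -0.395
endloop
endfacet
facet normal -0.455 0.715 -0.531
outer loop
vertex -3.166 -3.151 -0.766
vertex -2.792 -2.637 -0.395
vertex -2.513 -2.92 -1.015
endloop
endfacet
facet normal -0.389 0.116 -0.914
outer loop
vertex -3.166 -3.151 -0.766
vertex -2.513 -2.92 -1.015
vertex -2.681 -3.636 -1.034
endloop
endfacet
facet normal -0.719 -0.409 -0.561
outer loop
vertex -3.166 -3.151 -0.766
vertex -2.681 -3.636 -1.034
vertex -3.064 -3.796 -0.426
endloop
endfacet
facet normal -0.404 0.671 0.622
outer loop
vertex -2.792 -2.637 -0.395
vertex -3.132 -3.179 -0.031
vertex -2.459 -2.964 0.174
endloop
endfacet
facet normal -0.667 -0.452 0.592
outer loop
vertex -3.132 -3.179 -0.031
vertex -3.064 -3.796 -0.426
vertex -2.627 -3.68 0.155
endloop
endfacet
facet normal -0.230 -0.896 -0.380
outer loop
vertex -3.064 -3.796 -0.426
vertex -2.681 -3.636 -1.034
vertex -2.348 -3.963 -0.465
endloop
endfacet
facet normal 0.305 -0.046 -0.951
outer loop
vertex -2.681 -3.636 -1.034
vertex -2.513 -2.92 -1.015
vertex -2.008 -3.421 -0.829
endloop
endfacet
facet normal 0.197 0.922 -0.332
outer loop
vertex -2.513 -2.92 -1.015
vertex -2.792 -2.637 -0.395
vertex -2.076 -2.804 -0.434
endloop
endfacet
facet normal 0.389 -0.116 0.914
outer loop
vertex -1.974 -3.449 -0.094
vertex -2.459 -2.964 0.174
vertex -2.627 -3.68 0.155
endloop
endfacet
facet normal 0.455 -0.715 0.531
outer loop
vertex -1.974 -3.449 -0.094
vertex -2.627 -3.68 0.155
vertex -2.348 -3.963 -0.465
endloop
endfacet
facet normal 0.827 -0.559 -0.060
outer loop
vertex -1.974 -3.449 -0.094
vertex -2.348 -3.963 -0.465
vertex -2.008 -3.421 -0.829
endloop
endfacet
facet normal 0.990 0.135 -0.041
outer loop
vertex -1.974 -3.449 -0.094
vertex -2.008 -3.421 -0.829
vertex -2.076 -2.804 -0.434
endloop
endfacet
facet normal 0.719 0.409 0.561
outer loop
vertex -1.974 -3.449 -0.094
vertex -2.076 -2.804 -0.434
vertex -2.459 -2.964 0.174
endloop
endfacet
facet normal -0.305 0.046 0.951
outer loop
vertex -2.627 -3.68 0.155
vertex -2.459 -2.964 0.174
vertex -3.132 -3.179 -0.031
endloop
endfacet
facet normal -0.197 -0.922 0.332
outer loop
vertex -2.348 -3.963 -0.465
vertex -2.627 -3.68 0.155
vertex -3.064 -3.796 -0.426
endloop
endfacet
facet normal 0.404 -0.671 -0.622
outer loop
vertex -2.008 -3.421 -0.829
vertex -2.348 -3.963 -0.465
vertex -2.681 -3.636 -1.034
endloop
endfacet
facet normal 0.667 0.452 -0.592
outer loop
vertex -2.076 -2.804 -0.434
vertex -2.008 -3.421 -0.829
vertex -2.513 -2.92 -1.015
endloop
endfacet
facet normal 0.230 0.896 0.380
outer loop
vertex -2.459 -2.964 0.174
vertex -2.076 -2.804 -0.434
vertex -2.792 -2.637 -0.395
endloop
endfacet

endsolid


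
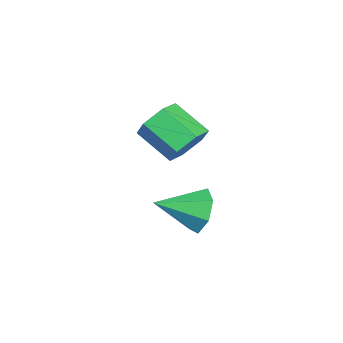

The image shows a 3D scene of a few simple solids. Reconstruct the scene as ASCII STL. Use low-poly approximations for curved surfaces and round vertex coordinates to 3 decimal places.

solid 
facet normal -0.309 0.877 -0.367
outer loop
vertex 2.901 -2.182 -1.374
vertex 2.545 -2.63 -2.144
vertex 2.11 -2.435 -1.312
endloop
endfacet
facet normal 0.098 -0.064 0.993
outer loop
vertex 2.901 -2.182 -1.374
vertex 2.11 -2.435 -1.312
vertex 3.075 -4.13 -1.516
endloop
endfacet
facet normal -0.309 0.877 -0.367
outer loop
vertex 2.11 -2.435 -1.312
vertex 2.545 -2.63 -2.144
vertex 1.647 -2.835 -1.877
endloop
endfacet
facet normal -0.549 -0.401 0.734
outer loop
vertex 2.11 -2.435 -1.312
vertex 1.647 -2.835 -1.877
vertex 3.075 -4.13 -1.516
endloop
endfacet
facet normal -0.310 0.877 -0.368
outer loop
vertex 1.647 -2.835 -1.877
vertex 2.545 -2.63 -2.144
vertex 1.86 -3.081 -2.643
endloop
endfacet
facet normal -0.678 -0.734 0.047
outer loop
vertex 1.647 -2.835 -1.877
vertex 1.86 -3.081 -2.643
vertex 3.075 -4.13 -1.516
endloop
endfacet
facet normal -0.309 0.877 -0.368
outer loop
vertex 1.86 -3.081 -2.643
vertex 2.545 -2.63 -2.144
vertex 2.59 -2.988 -3.034
endloop
endfacet
facet normal -0.191 -0.813 -0.550
outer loop
vertex 1.86 -3.081 -2.643
vertex 2.59 -2.988 -3.034
vertex 3.075 -4.13 -1.516
endloop
endfacet
facet normal -0.310 0.877 -0.368
outer loop
vertex 2.59 -2.988 -3.034
vertex 2.545 -2.63 -2.144
vertex 3.286 -2.625 -2.755
endloop
endfacet
facet normal 0.545 -0.577 -0.608
outer loop
vertex 2.59 -2.988 -3.034
vertex 3.286 -2.625 -2.755
vertex 3.075 -4.13 -1.516
endloop
endfacet
facet normal -0.309 0.877 -0.368
outer loop
vertex 3.286 -2.625 -2.755
vertex 2.545 -2.63 -2.144
vertex 3.424 -2.266 -2.016
endloop
endfacet
facet normal 0.975 -0.205 -0.083
outer loop
vertex 3.286 -2.625 -2.755
vertex 3.424 -2.266 -2.016
vertex 3.075 -4.13 -1.516
endloop
endfacet
facet normal -0.310 0.877 -0.367
outer loop
vertex 3.424 -2.266 -2.016
vertex 2.545 -2.63 -2.144
vertex 2.901 -2.182 -1.374
endloop
endfacet
facet normal 0.777 0.023 0.630
outer loop
vertex 3.424 -2.266 -2.016
vertex 2.901 -2.182 -1.374
vertex 3.075 -4.13 -1.516
endloop
endfacet
facet normal 0.405 0.739 -0.539
outer loop
vertex 2.816 -3.606 0.373
vertex 2.452 -3.013 0.912
vertex 3.255 -3.328 1.083
endloop
endfacet
facet normal 0.766 -0.596 -0.241
outer loop
vertex 2.816 -3.606 0.373
vertex 3.255 -3.328 1.083
vertex 2.172 -4.78 1.229
endloop
endfacet
facet normal 0.766 -0.596 -0.241
outer loop
vertex 2.172 -4.78 1.229
vertex 3.255 -3.328 1.083
vertex 2.611 -4.503 1.94
endloop
endfacet
facet normal -0.406 -0.739 0.538
outer loop
vertex 2.172 -4.78 1.229
vertex 2.611 -4.503 1.94
vertex 1.808 -4.187 1.768
endloop
endfacet
facet normal 0.405 0.739 -0.539
outer loop
vertex 3.255 -3.328 1.083
vertex 2.452 -3.013 0.912
vertex 2.891 -2.736 1.622
endloop
endfacet
facet normal 0.815 -0.025 0.578
outer loop
vertex 3.255 -3.328 1.083
vertex 2.891 -2.736 1.622
vertex 2.611 -4.503 1.94
endloop
endfacet
facet normal 0.815 -0.025 0.578
outer loop
vertex 2.611 -4.503 1.94
vertex 2.891 -2.736 1.622
vertex 2.247 -3.91 2.479
endloop
endfacet
facet normal -0.406 -0.739 0.538
outer loop
vertex 2.611 -4.503 1.94
vertex 2.247 -3.91 2.479
vertex 1.808 -4.187 1.768
endloop
endfacet
facet normal 0.405 0.739 -0.539
outer loop
vertex 2.891 -2.736 1.622
vertex 2.452 -3.013 0.912
vertex 2.088 -2.42 1.451
endloop
endfacet
facet normal 0.050 0.571 0.820
outer loop
vertex 2.891 -2.736 1.622
vertex 2.088 -2.42 1.451
vertex 2.247 -3.91 2.479
endloop
endfacet
facet normal 0.049 0.571 0.820
outer loop
vertex 2.247 -3.91 2.479
vertex 2.088 -2.42 1.451
vertex 1.444 -3.594 2.307
endloop
endfacet
facet normal -0.406 -0.739 0.538
outer loop
vertex 2.247 -3.91 2.479
vertex 1.444 -3.594 2.307
vertex 1.808 -4.187 1.768
endloop
endfacet
facet normal 0.406 0.739 -0.538
outer loop
vertex 2.088 -2.42 1.451
vertex 2.452 -3.013 0.912
vertex 1.649 -2.697 0.74
endloop
endfacet
facet normal -0.766 0.596 0.241
outer loop
vertex 2.088 -2.42 1.451
vertex 1.649 -2.697 0.74
vertex 1.444 -3.594 2.307
endloop
endfacet
facet normal -0.766 0.596 0.241
outer loop
vertex 1.444 -3.594 2.307
vertex 1.649 -2.697 0.74
vertex 1.005 -3.872 1.597
endloop
endfacet
facet normal -0.405 -0.739 0.539
outer loop
vertex 1.444 -3.594 2.307
vertex 1.005 -3.872 1.597
vertex 1.808 -4.187 1.768
endloop
endfacet
facet normal 0.406 0.739 -0.538
outer loop
vertex 1.649 -2.697 0.74
vertex 2.452 -3.013 0.912
vertex 2.013 -3.29 0.201
endloop
endfacet
facet normal -0.815 0.025 -0.578
outer loop
vertex 1.649 -2.697 0.74
vertex 2.013 -3.29 0.201
vertex 1.005 -3.872 1.597
endloop
endfacet
facet normal -0.815 0.025 -0.578
outer loop
vertex 1.005 -3.872 1.597
vertex 2.013 -3.29 0.201
vertex 1.369 -4.464 1.058
endloop
endfacet
facet normal -0.405 -0.739 0.539
outer loop
vertex 1.005 -3.872 1.597
vertex 1.369 -4.464 1.058
vertex 1.808 -4.187 1.768
endloop
endfacet
facet normal 0.406 0.739 -0.538
outer loop
vertex 2.013 -3.29 0.201
vertex 2.452 -3.013 0.912
vertex 2.816 -3.606 0.373
endloop
endfacet
facet normal -0.049 -0.571 -0.819
outer loop
vertex 2.013 -3.29 0.201
vertex 2.816 -3.606 0.373
vertex 1.369 -4.464 1.058
endloop
endfacet
facet normal -0.050 -0.570 -0.820
outer loop
vertex 1.369 -4.464 1.058
vertex 2.816 -3.606 0.373
vertex 2.172 -4.78 1.229
endloop
endfacet
facet normal -0.405 -0.739 0.539
outer loop
vertex 1.369 -4.464 1.058
vertex 2.172 -4.78 1.229
vertex 1.808 -4.187 1.768
endloop
endfacet

endsolid
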